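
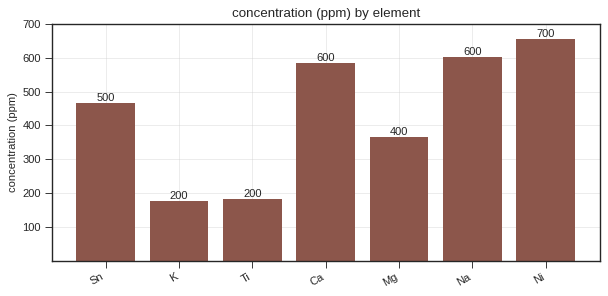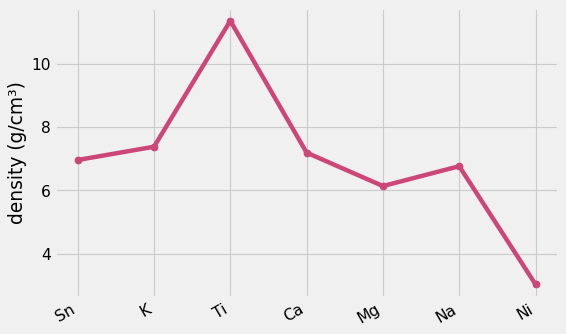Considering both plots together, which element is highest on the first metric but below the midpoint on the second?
Ni

Chart 2 median density (g/cm³) ≈ 6; below-median elements: Mg, Na, Ni. Among those, Ni has the highest concentration (ppm) (≈ 700).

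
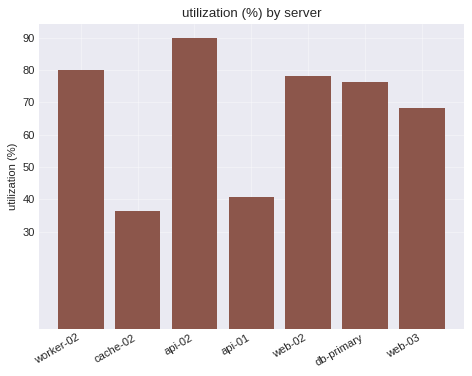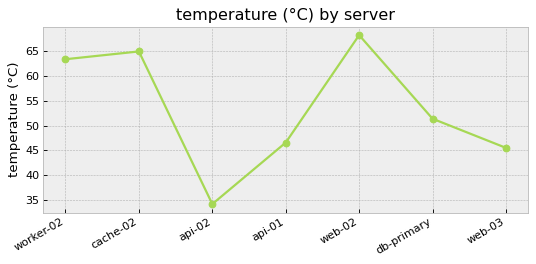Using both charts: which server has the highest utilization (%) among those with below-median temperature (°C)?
api-02

Chart 2 median temperature (°C) ≈ 50; below-median servers: api-02, api-01, web-03. Among those, api-02 has the highest utilization (%) (≈ 90).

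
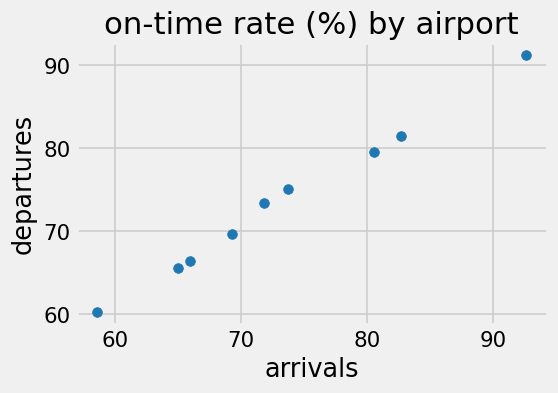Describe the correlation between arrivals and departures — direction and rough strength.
positive, strong

Points are positively correlated; strong (|r| ≈ 1.0).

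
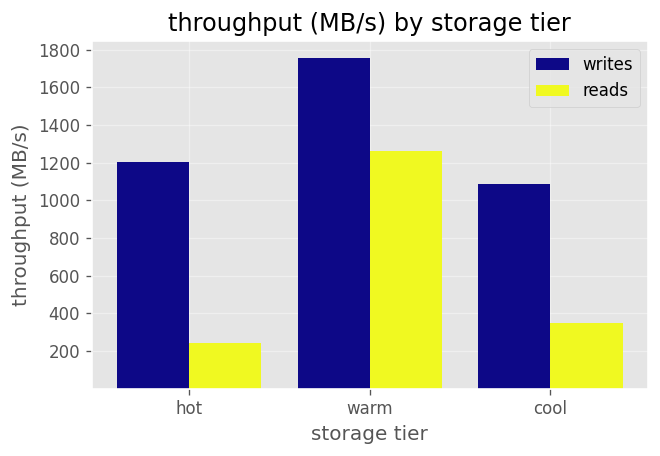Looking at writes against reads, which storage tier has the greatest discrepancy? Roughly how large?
hot, ≈ 1000 MB/s

hot: writes ≈ 1200, reads ≈ 200 → gap ≈ 1000. Next-largest (cool) is only ≈ 600.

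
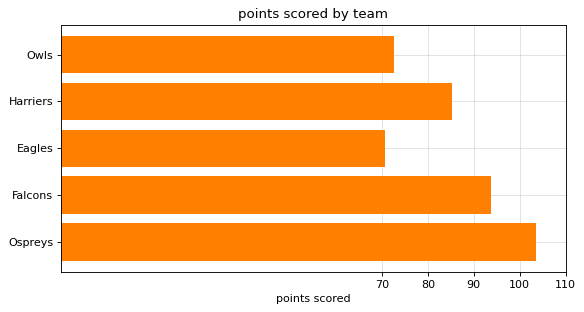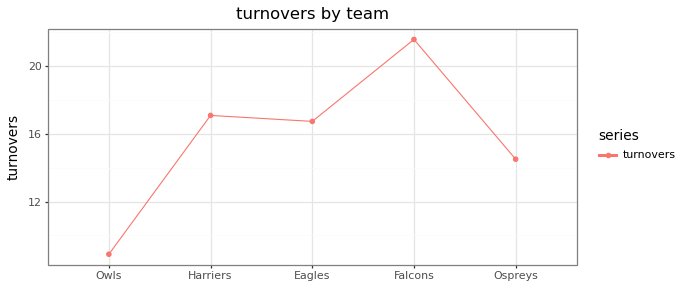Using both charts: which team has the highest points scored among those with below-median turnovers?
Ospreys

Chart 2 median turnovers ≈ 16; below-median teams: Owls, Ospreys. Among those, Ospreys has the highest points scored (≈ 100).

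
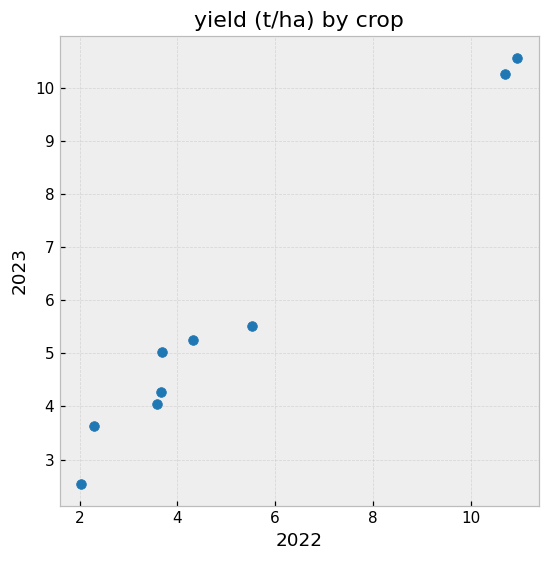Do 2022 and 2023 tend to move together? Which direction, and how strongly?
Points are positively correlated; strong (|r| ≈ 1.0).

positive, strong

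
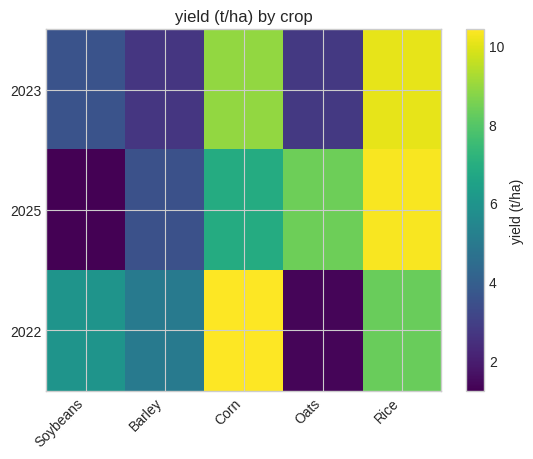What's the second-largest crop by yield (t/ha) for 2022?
Top 3 for 2022: Corn ≈ 10, Rice ≈ 8, Soybeans ≈ 6.

Rice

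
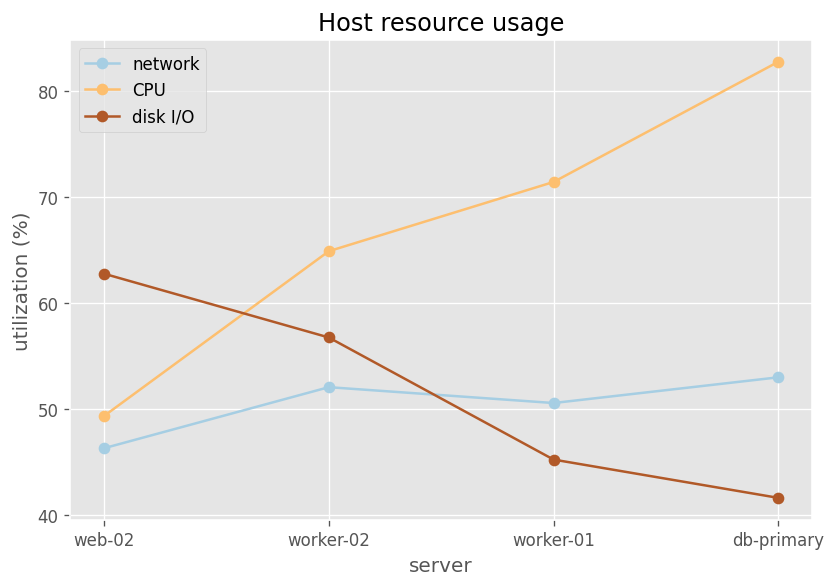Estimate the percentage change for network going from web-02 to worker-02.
≈ +11.1%

web-02 ≈ 45, worker-02 ≈ 50; (50 − 45) / 45 ≈ +11.1%.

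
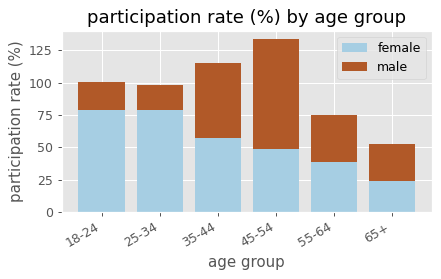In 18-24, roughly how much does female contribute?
≈ 80

female top ≈ 80, bottom ≈ 0; segment ≈ 80.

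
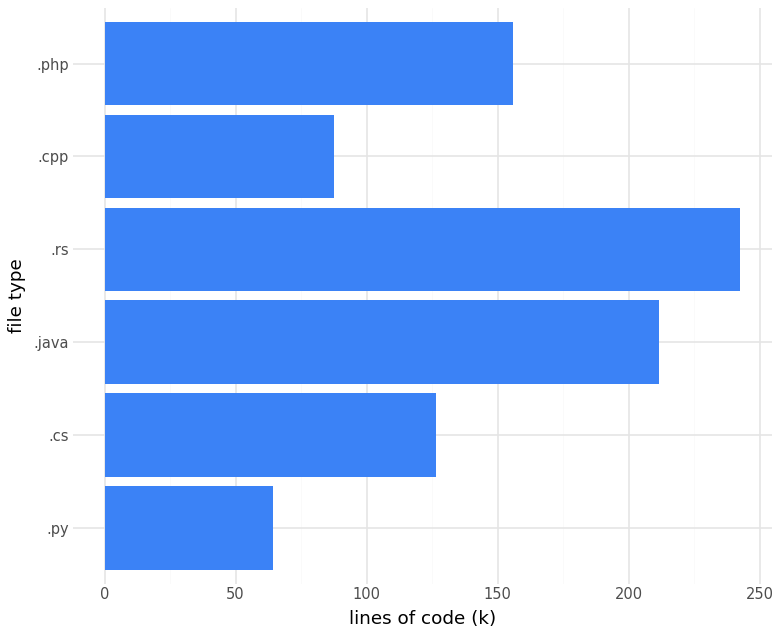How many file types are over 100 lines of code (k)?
4

Above 100: .cs, .java, .rs, .php.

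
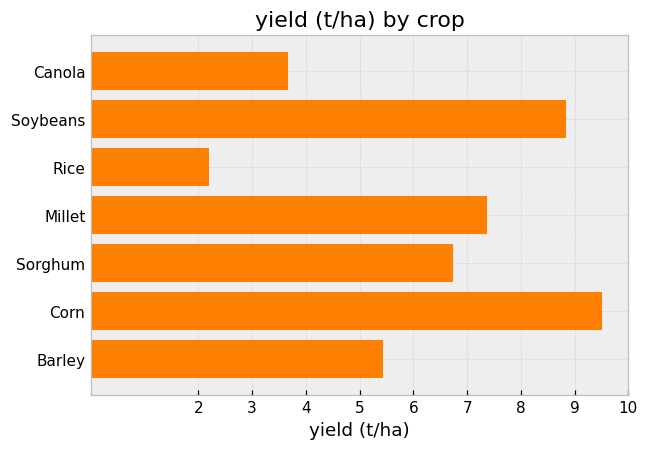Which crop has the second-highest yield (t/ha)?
Soybeans

Top 3: Corn ≈ 10, Soybeans ≈ 9, Millet ≈ 7.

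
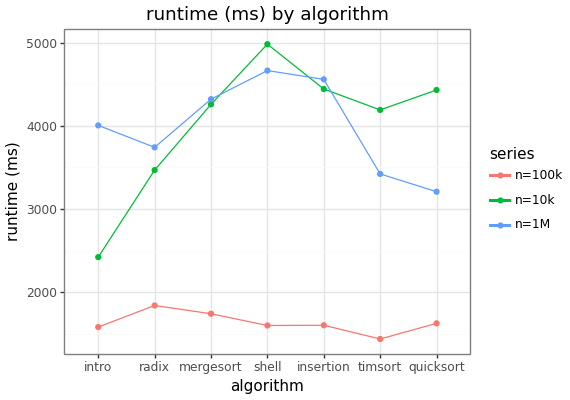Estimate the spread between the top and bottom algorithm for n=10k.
Max shell ≈ 5000, min intro ≈ 2500; range ≈ 2500.

≈ 2500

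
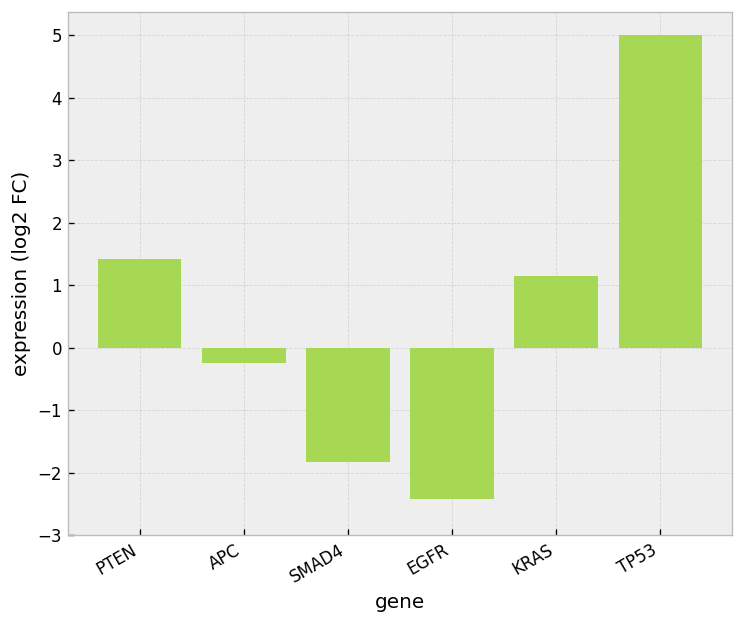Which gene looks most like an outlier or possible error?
TP53

TP53 ≈ 5; the rest sit between ≈ -2 and ≈ 1.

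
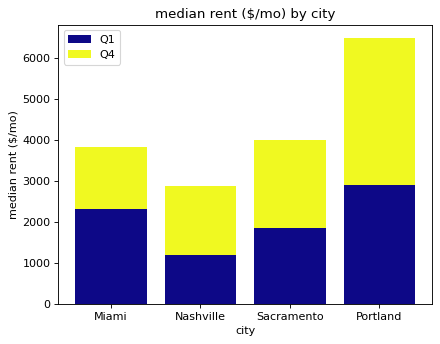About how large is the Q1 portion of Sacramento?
Q1 top ≈ 2000, bottom ≈ 0; segment ≈ 2000.

≈ 2000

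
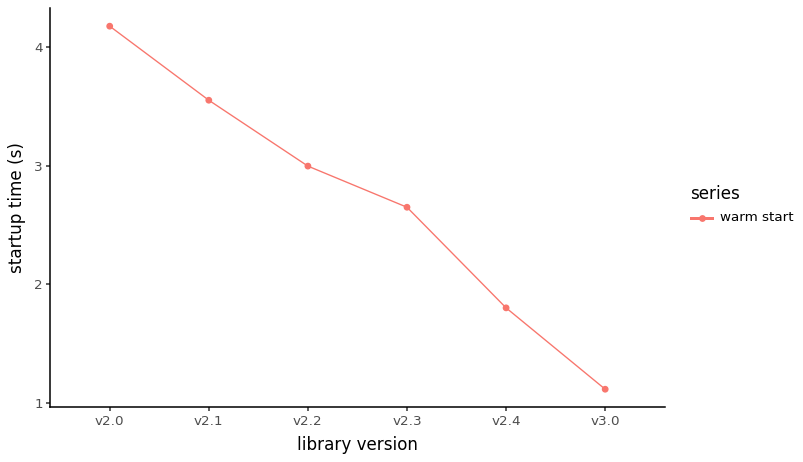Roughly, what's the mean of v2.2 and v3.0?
(3.0 + 1.0) / 2 ≈ 2.

≈ 2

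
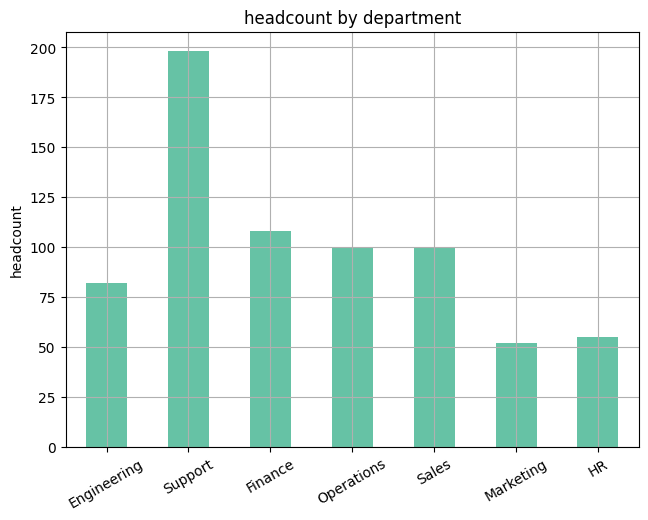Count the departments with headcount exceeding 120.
Above 120: Support.

1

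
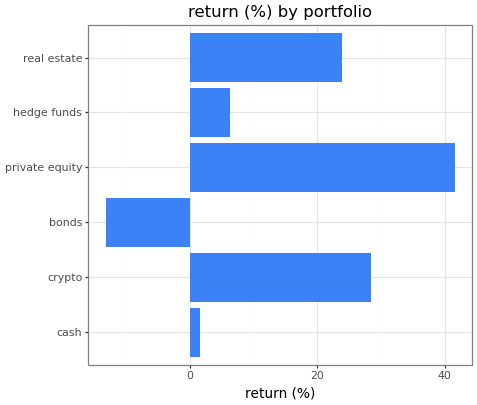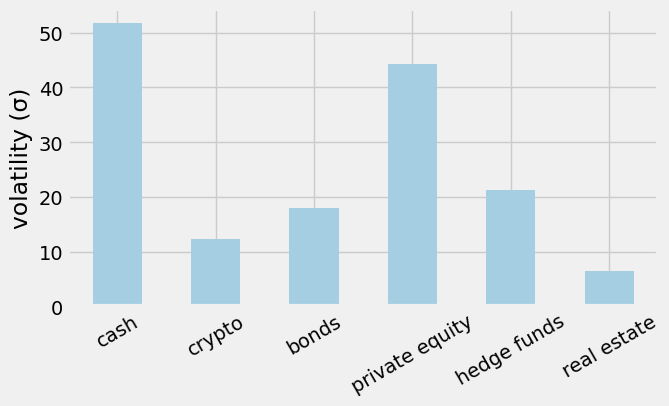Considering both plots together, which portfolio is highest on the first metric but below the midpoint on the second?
crypto

Chart 2 median volatility (σ) ≈ 20; below-median portfolios: crypto, bonds, real estate. Among those, crypto has the highest return (%) (≈ 30).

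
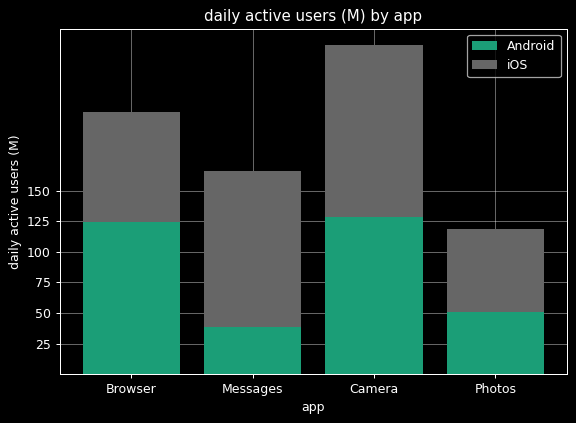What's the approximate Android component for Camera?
≈ 125

Android top ≈ 125, bottom ≈ 0; segment ≈ 125.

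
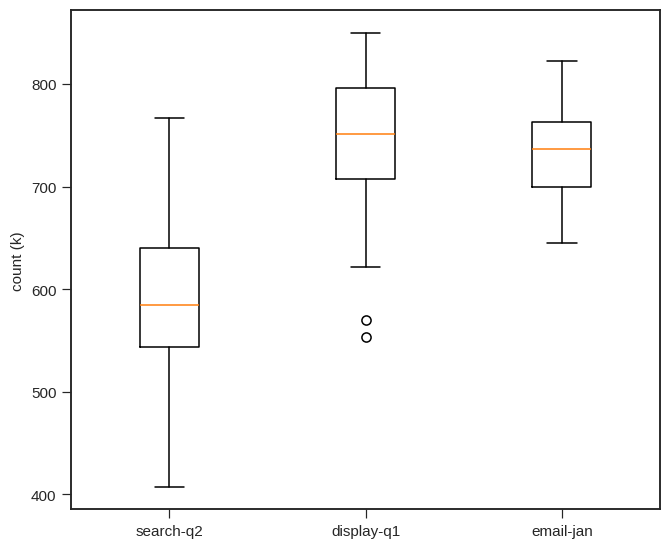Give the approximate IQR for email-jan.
≈ 60

Q3 ≈ 760, Q1 ≈ 700; IQR ≈ 60.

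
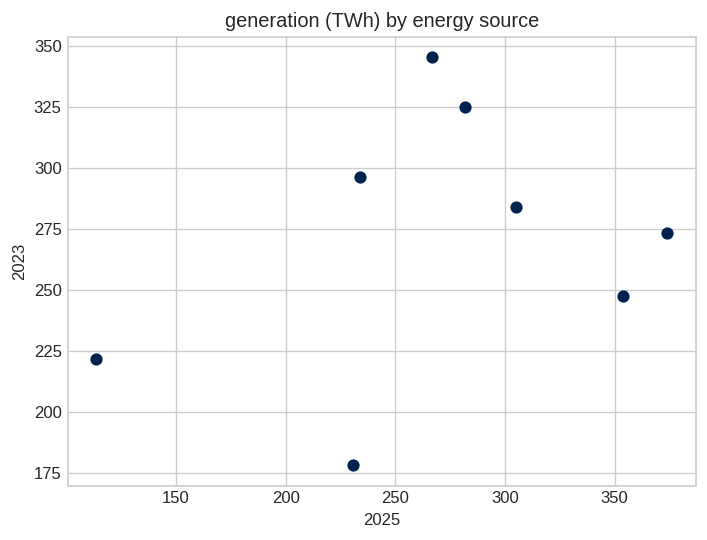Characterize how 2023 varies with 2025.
Points are positively correlated; weak (|r| ≈ 0.3).

positive, weak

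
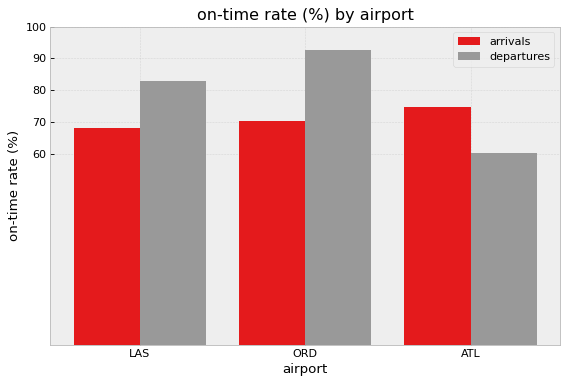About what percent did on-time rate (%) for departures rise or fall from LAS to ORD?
LAS ≈ 80, ORD ≈ 90; (90 − 80) / 80 ≈ +12.5%.

≈ +12.5%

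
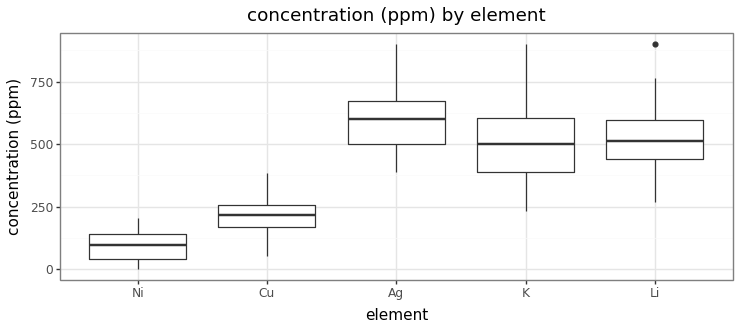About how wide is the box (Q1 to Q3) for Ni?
≈ 100

Q3 ≈ 150, Q1 ≈ 50; IQR ≈ 100.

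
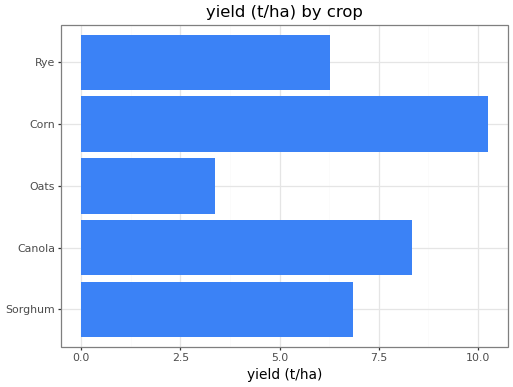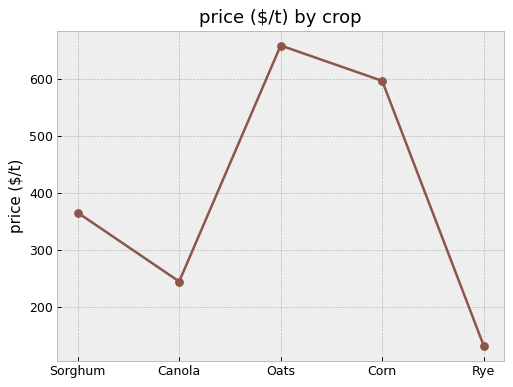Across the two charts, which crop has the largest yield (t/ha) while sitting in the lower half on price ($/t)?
Chart 2 median price ($/t) ≈ 400; below-median crops: Canola, Rye. Among those, Canola has the highest yield (t/ha) (≈ 8).

Canola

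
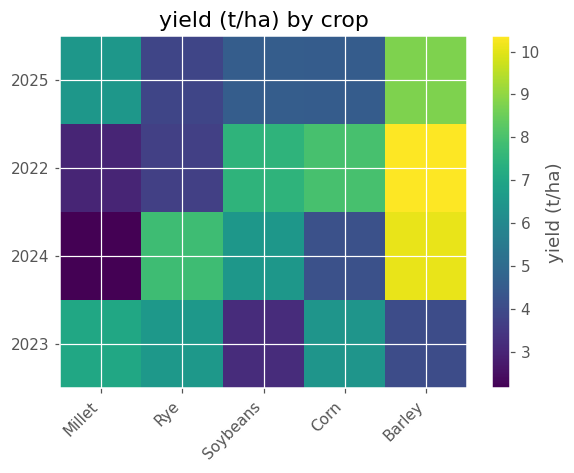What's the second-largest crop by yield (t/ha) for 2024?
Rye

Top 3 for 2024: Barley ≈ 10, Rye ≈ 8, Soybeans ≈ 7.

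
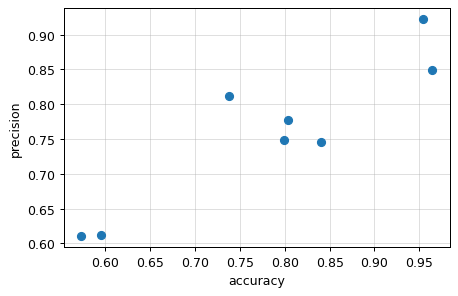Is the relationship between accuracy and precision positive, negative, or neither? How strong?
positive, strong

Points are positively correlated; strong (|r| ≈ 0.9).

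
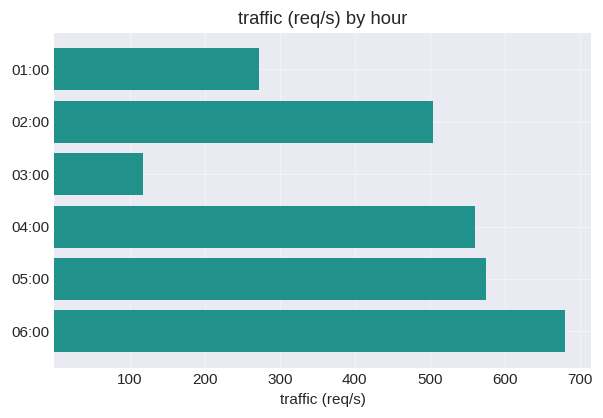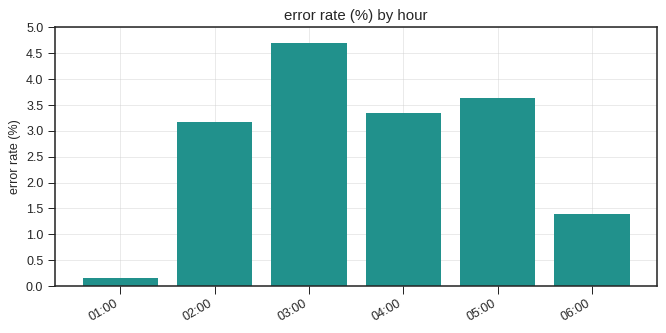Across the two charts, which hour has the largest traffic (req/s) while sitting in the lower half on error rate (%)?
06:00

Chart 2 median error rate (%) ≈ 3.5; below-median hours: 01:00, 02:00, 06:00. Among those, 06:00 has the highest traffic (req/s) (≈ 700).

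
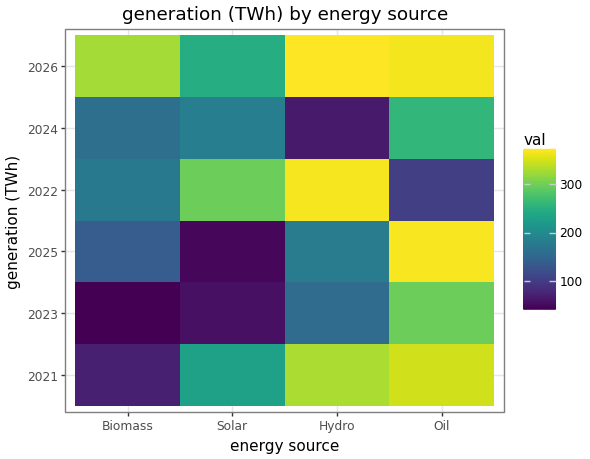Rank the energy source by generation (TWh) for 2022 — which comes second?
Solar

Top 3 for 2022: Hydro ≈ 350, Solar ≈ 300, Biomass ≈ 200.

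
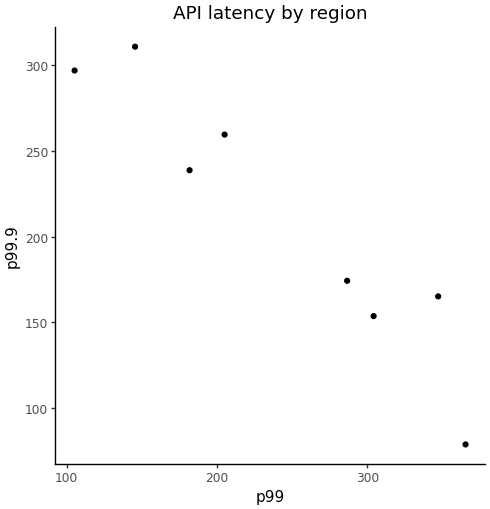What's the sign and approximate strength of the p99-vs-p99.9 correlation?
Points are negatively correlated; strong (|r| ≈ 0.9).

negative, strong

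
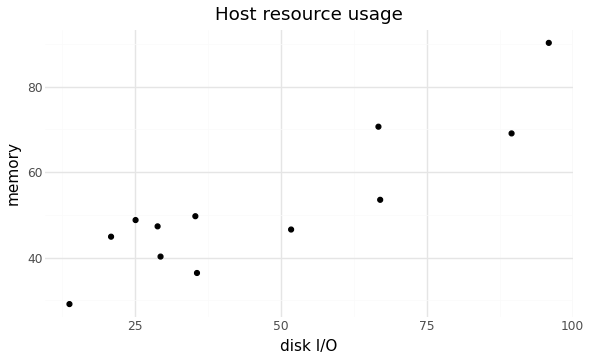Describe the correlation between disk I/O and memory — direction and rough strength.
Points are positively correlated; strong (|r| ≈ 0.9).

positive, strong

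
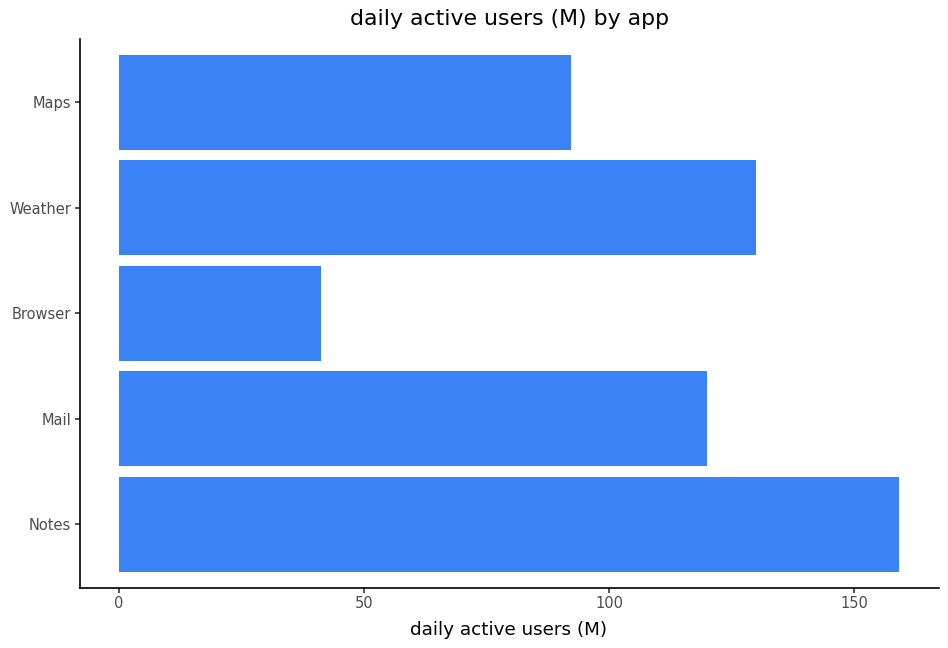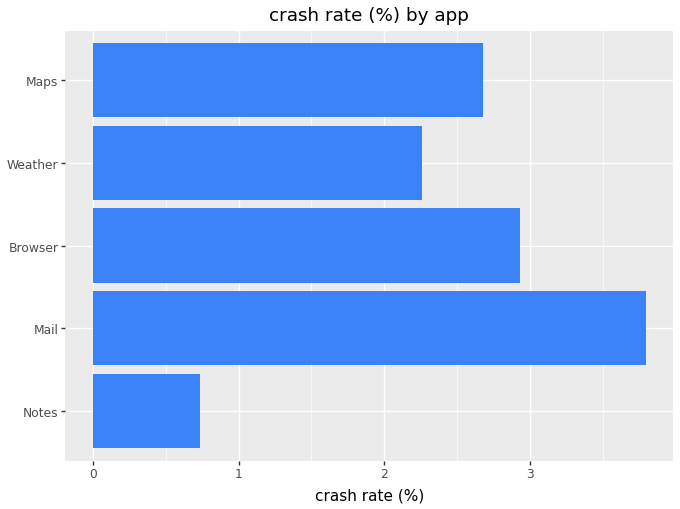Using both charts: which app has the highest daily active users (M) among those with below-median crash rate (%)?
Notes

Chart 2 median crash rate (%) ≈ 2.5; below-median apps: Notes, Weather. Among those, Notes has the highest daily active users (M) (≈ 160).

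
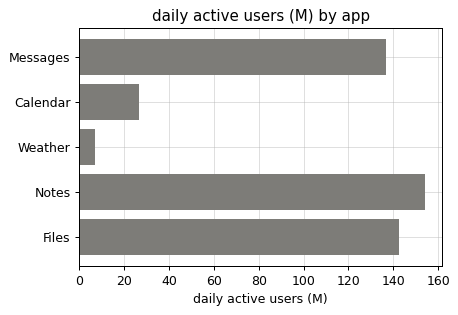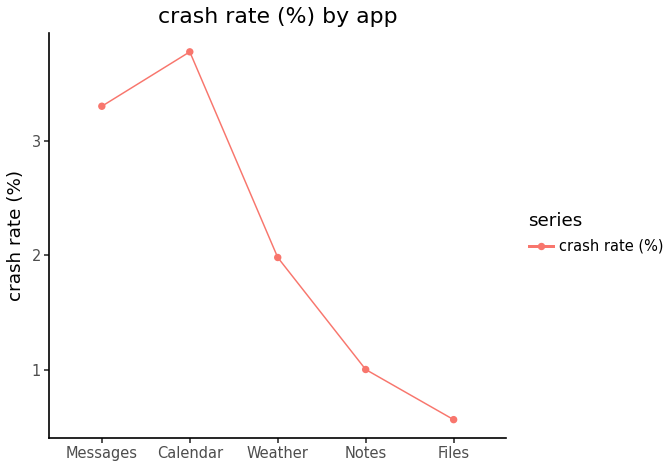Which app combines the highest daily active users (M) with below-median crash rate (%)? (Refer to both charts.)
Chart 2 median crash rate (%) ≈ 2; below-median apps: Notes, Files. Among those, Notes has the highest daily active users (M) (≈ 160).

Notes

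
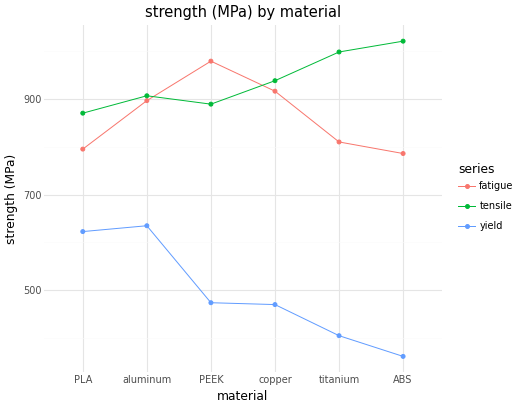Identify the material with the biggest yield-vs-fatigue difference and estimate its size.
PEEK, ≈ 500 MPa

PEEK: yield ≈ 500, fatigue ≈ 1000 → gap ≈ 500. Next-largest (copper) is only ≈ 400.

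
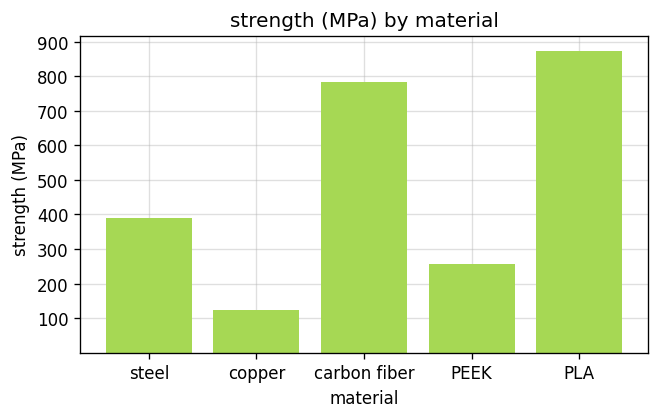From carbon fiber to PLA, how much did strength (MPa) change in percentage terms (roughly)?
≈ +12.5%

carbon fiber ≈ 800, PLA ≈ 900; (900 − 800) / 800 ≈ +12.5%.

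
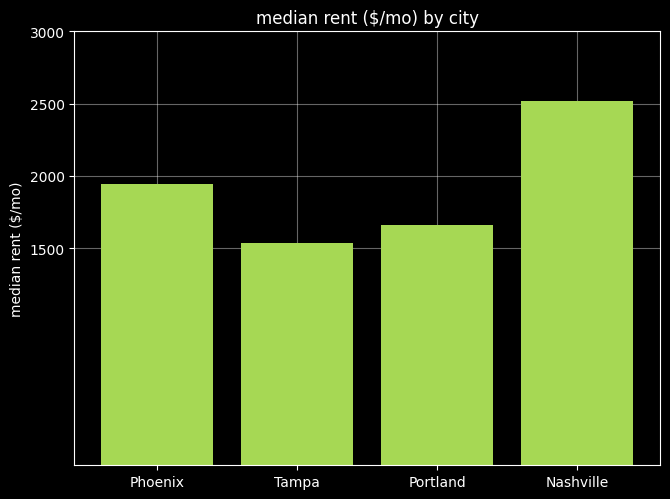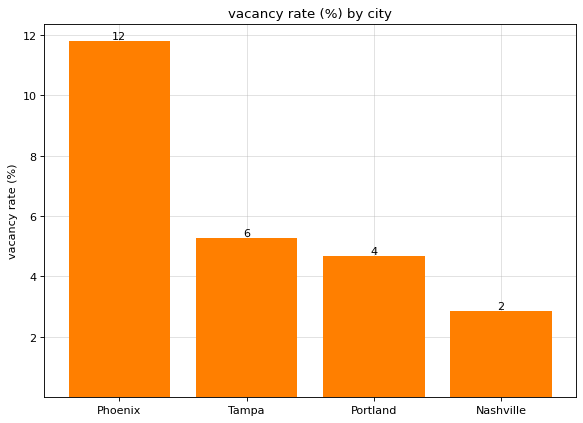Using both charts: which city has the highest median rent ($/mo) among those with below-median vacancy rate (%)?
Nashville

Chart 2 median vacancy rate (%) ≈ 4; below-median cities: Portland, Nashville. Among those, Nashville has the highest median rent ($/mo) (≈ 2500).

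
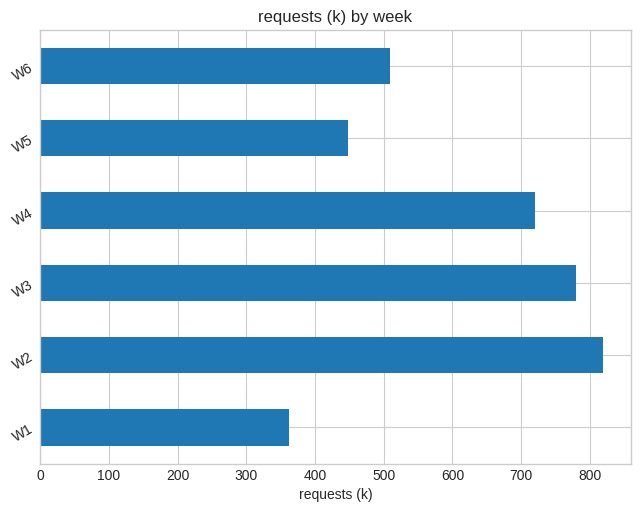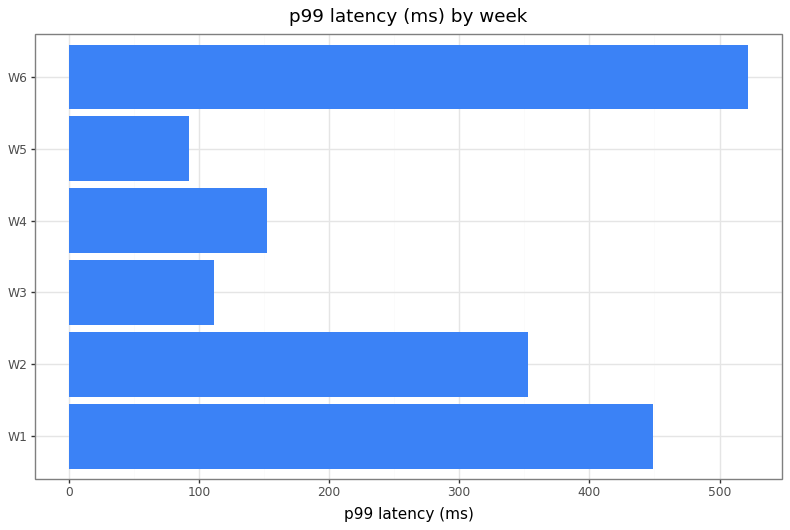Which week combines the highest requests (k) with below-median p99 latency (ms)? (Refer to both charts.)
Chart 2 median p99 latency (ms) ≈ 250; below-median weeks: W3, W4, W5. Among those, W3 has the highest requests (k) (≈ 800).

W3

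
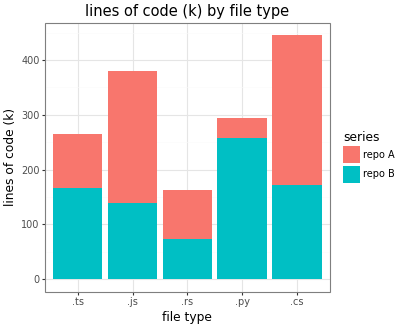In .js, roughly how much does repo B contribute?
repo B top ≈ 150, bottom ≈ 0; segment ≈ 150.

≈ 150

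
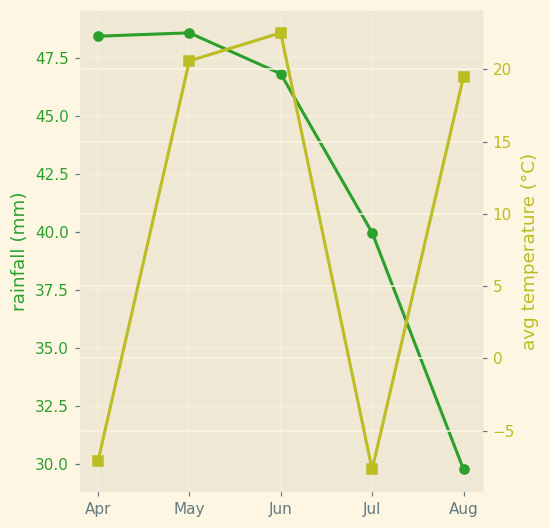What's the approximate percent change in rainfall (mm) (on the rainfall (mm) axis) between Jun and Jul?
Jun ≈ 46, Jul ≈ 40; (40 − 46) / 46 ≈ -13%.

≈ -13%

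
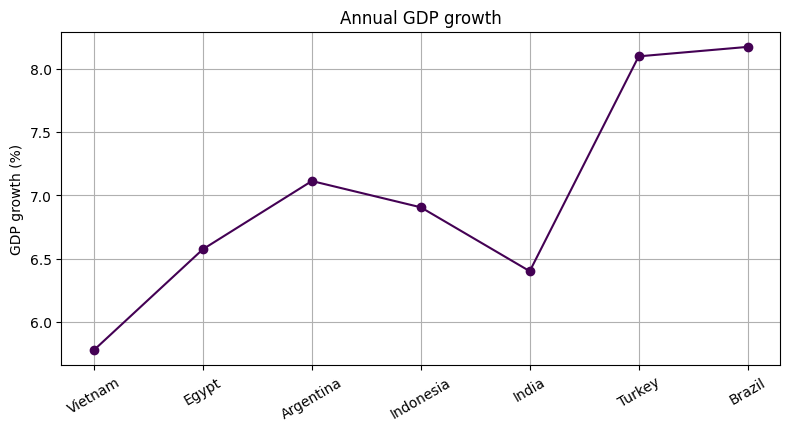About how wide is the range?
Max Brazil ≈ 8.2, min Vietnam ≈ 5.8; range ≈ 2.4.

≈ 2.4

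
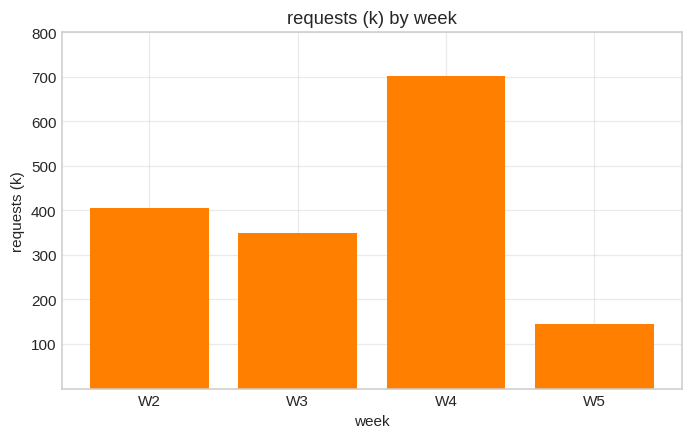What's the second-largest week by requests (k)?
Top 3: W4 ≈ 700, W2 ≈ 400, W3 ≈ 300.

W2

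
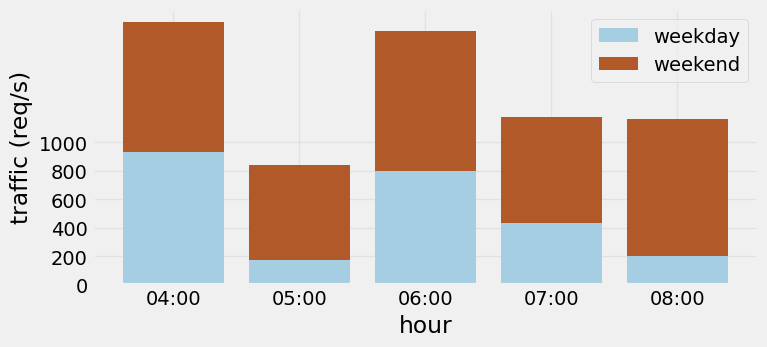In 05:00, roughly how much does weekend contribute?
weekend top ≈ 800, bottom ≈ 200; segment ≈ 600.

≈ 600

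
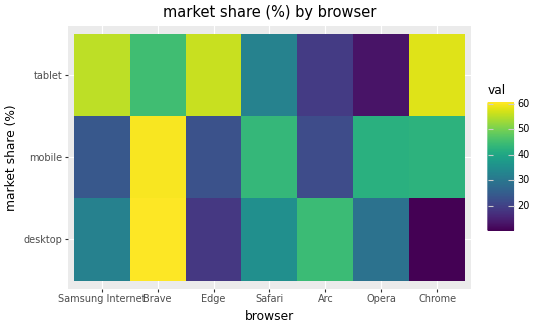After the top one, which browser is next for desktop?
Arc

Top 3 for desktop: Brave ≈ 60, Arc ≈ 45, Safari ≈ 35.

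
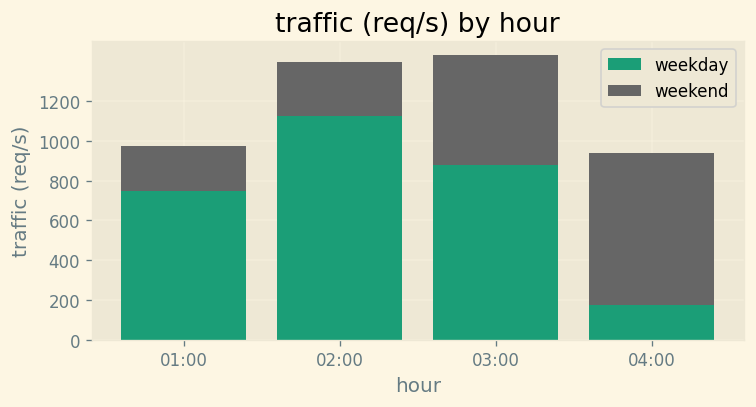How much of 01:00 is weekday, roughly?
weekday top ≈ 800, bottom ≈ 0; segment ≈ 800.

≈ 800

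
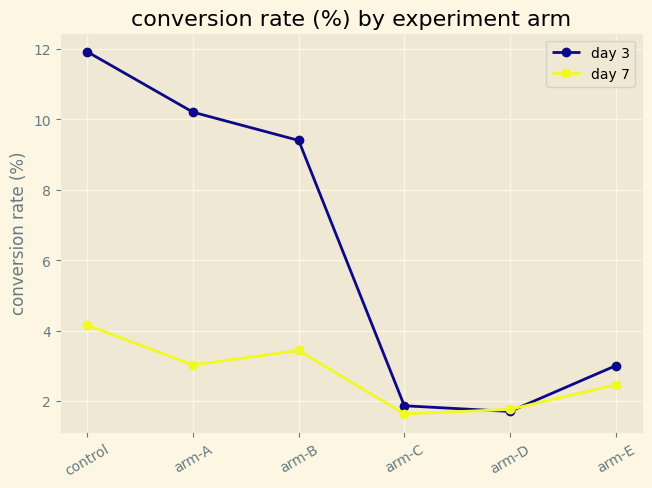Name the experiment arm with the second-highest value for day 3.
arm-A

Top 3 for day 3: control ≈ 12, arm-A ≈ 10, arm-B ≈ 9.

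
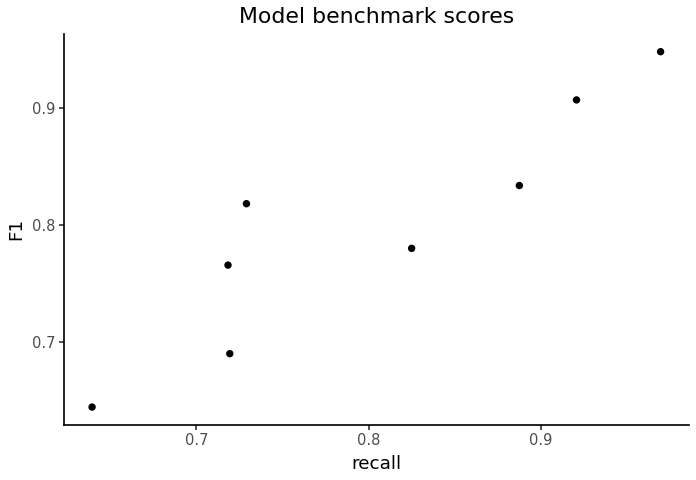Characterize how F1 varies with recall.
Points are positively correlated; strong (|r| ≈ 0.9).

positive, strong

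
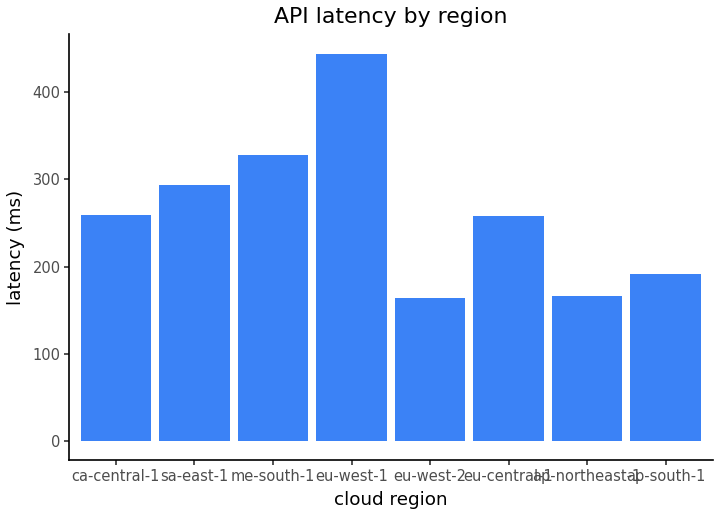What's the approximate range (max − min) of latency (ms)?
Max eu-west-1 ≈ 450, min eu-west-2 ≈ 150; range ≈ 300.

≈ 300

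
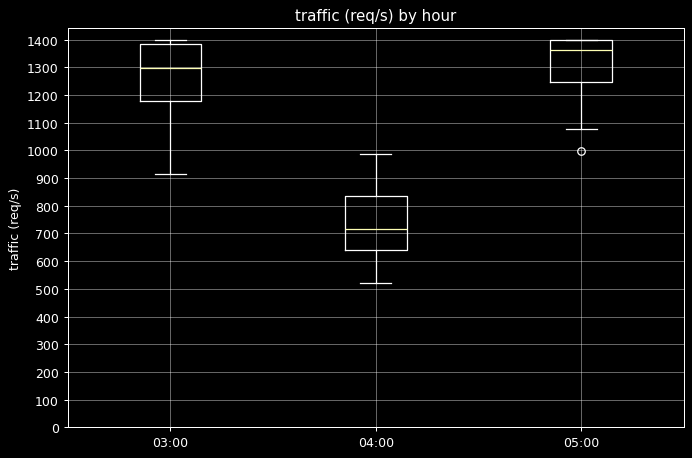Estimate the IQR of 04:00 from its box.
Q3 ≈ 800, Q1 ≈ 600; IQR ≈ 200.

≈ 200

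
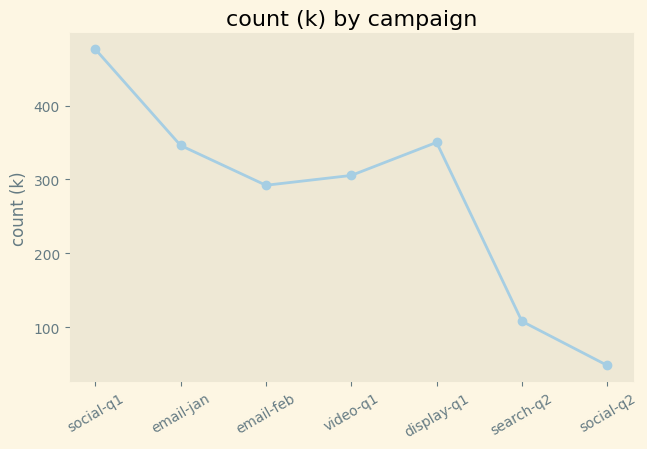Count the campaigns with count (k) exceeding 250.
Above 250: social-q1, email-jan, email-feb, video-q1, display-q1.

5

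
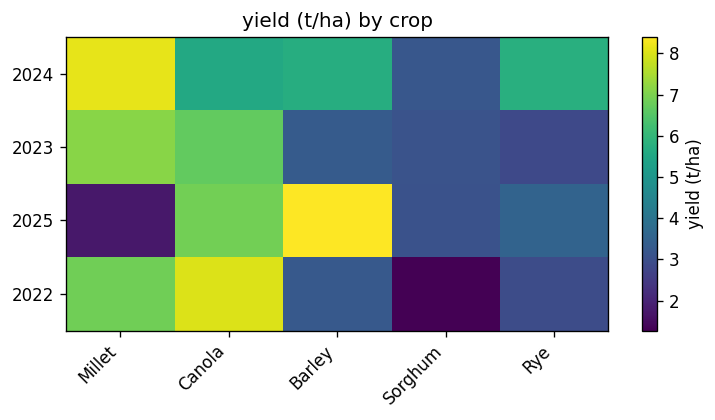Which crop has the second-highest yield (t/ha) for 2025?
Canola

Top 3 for 2025: Barley ≈ 8, Canola ≈ 7, Rye ≈ 4.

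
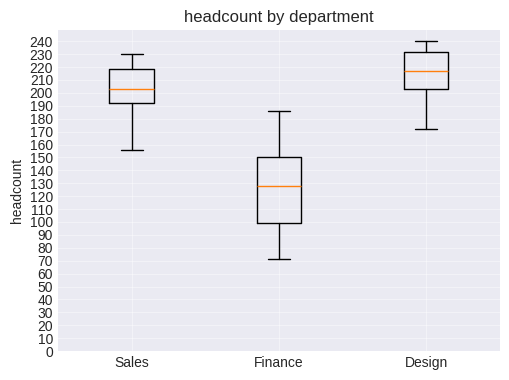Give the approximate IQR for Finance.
≈ 50

Q3 ≈ 150, Q1 ≈ 100; IQR ≈ 50.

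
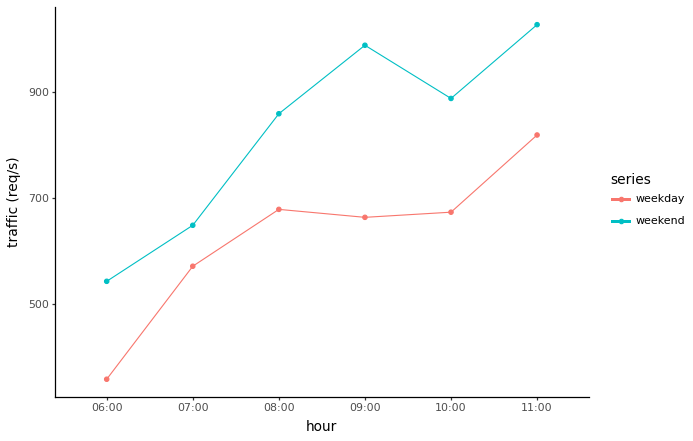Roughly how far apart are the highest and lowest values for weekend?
≈ 500

Max 11:00 ≈ 1000, min 06:00 ≈ 500; range ≈ 500.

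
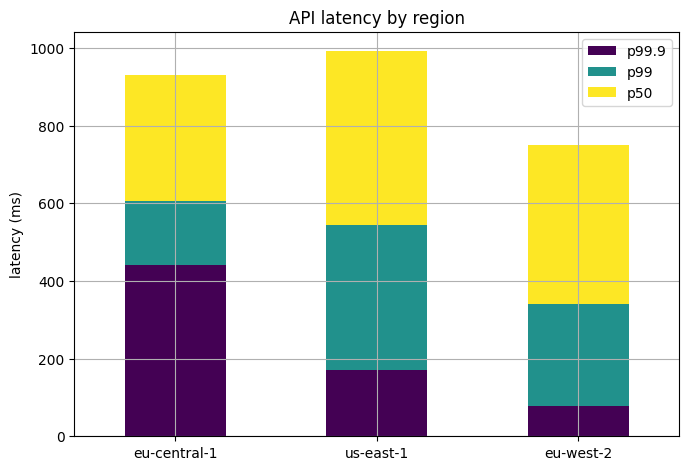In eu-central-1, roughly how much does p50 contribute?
p50 top ≈ 900, bottom ≈ 600; segment ≈ 300.

≈ 300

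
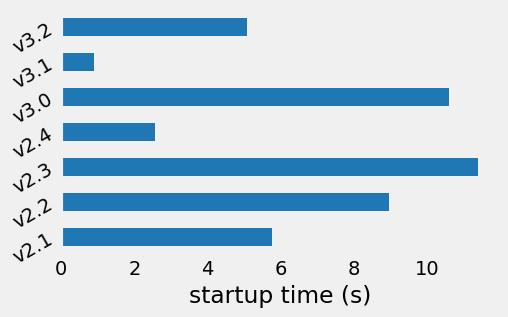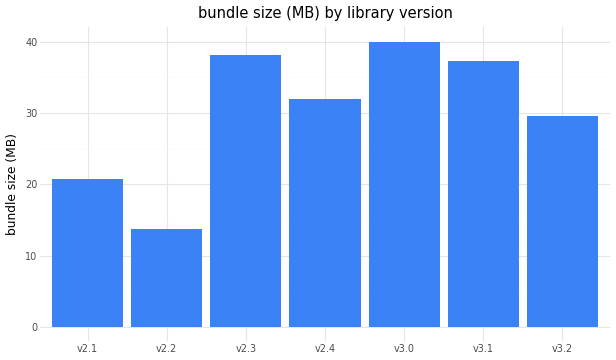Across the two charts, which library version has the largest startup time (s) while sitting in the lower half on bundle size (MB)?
Chart 2 median bundle size (MB) ≈ 30; below-median library versions: v2.1, v2.2, v3.2. Among those, v2.2 has the highest startup time (s) (≈ 8).

v2.2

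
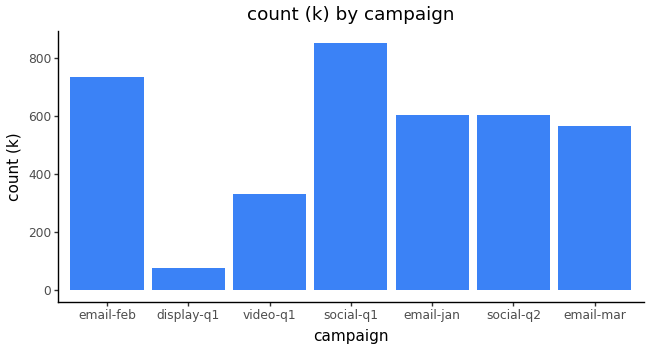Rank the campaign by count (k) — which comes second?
Top 3: social-q1 ≈ 800, email-feb ≈ 700, email-jan ≈ 600.

email-feb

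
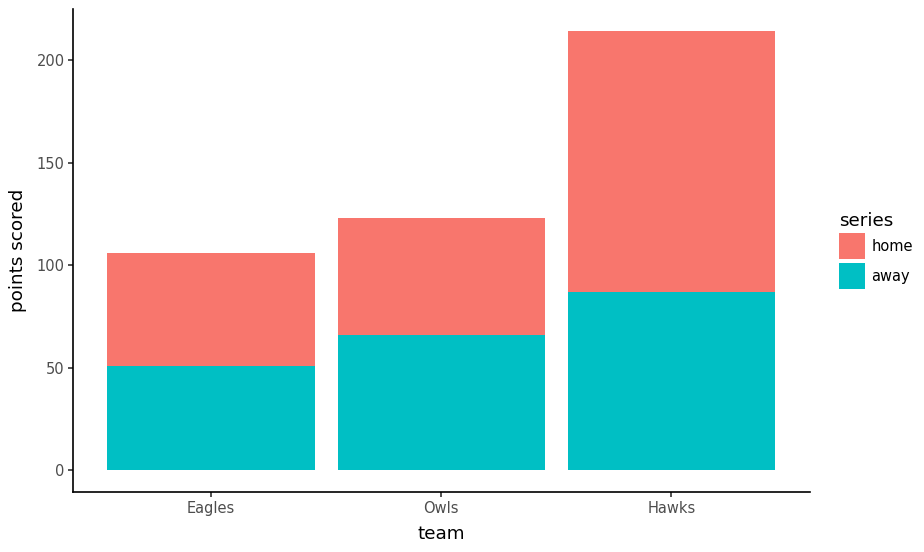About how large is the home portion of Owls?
≈ 60

home top ≈ 120, bottom ≈ 60; segment ≈ 60.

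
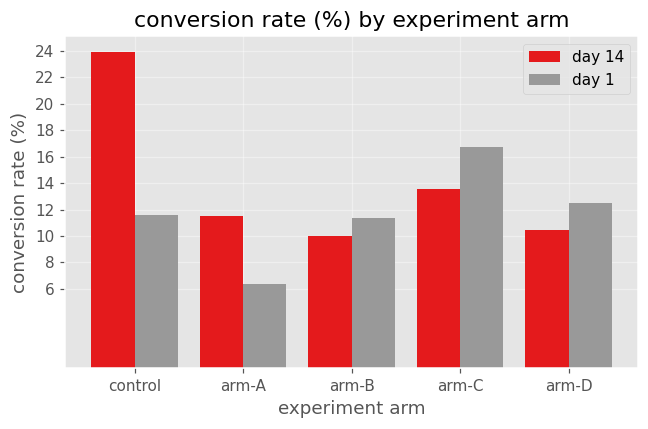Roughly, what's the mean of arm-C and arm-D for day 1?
≈ 14

(16 + 12) / 2 ≈ 14.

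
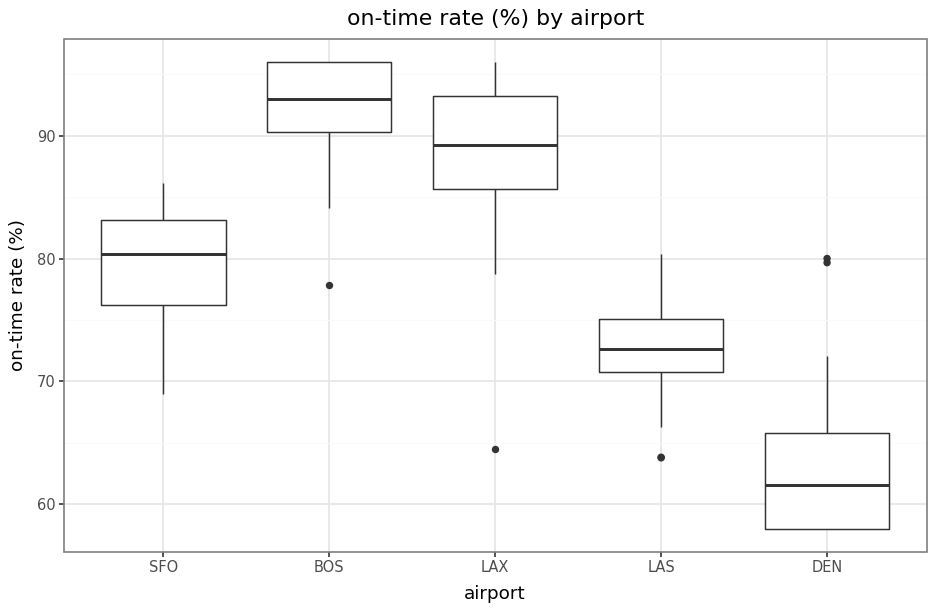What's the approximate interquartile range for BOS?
Q3 ≈ 95, Q1 ≈ 90; IQR ≈ 5.

≈ 5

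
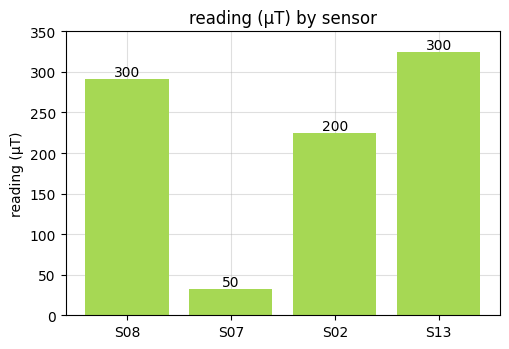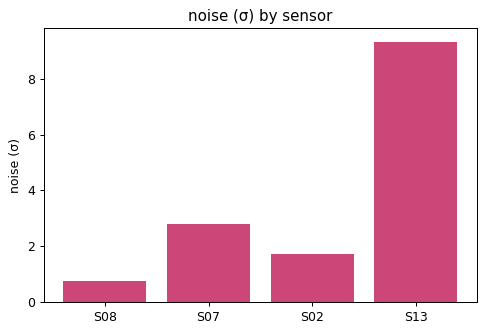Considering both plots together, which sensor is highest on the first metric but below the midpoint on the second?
S08

Chart 2 median noise (σ) ≈ 2; below-median sensors: S08, S02. Among those, S08 has the highest reading (µT) (≈ 300).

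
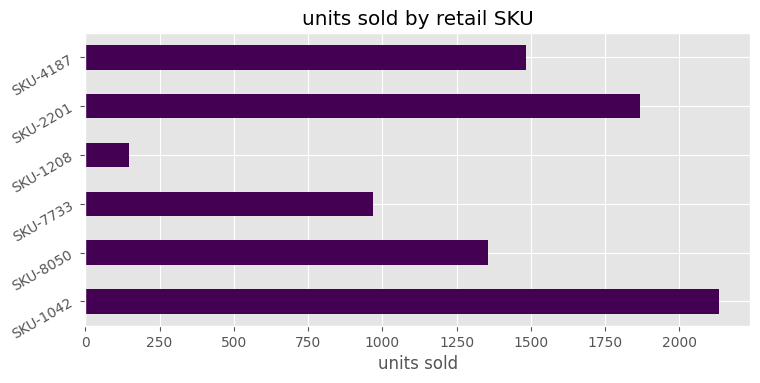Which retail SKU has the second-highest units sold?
SKU-2201

Top 3: SKU-1042 ≈ 2200, SKU-2201 ≈ 1800, SKU-4187 ≈ 1400.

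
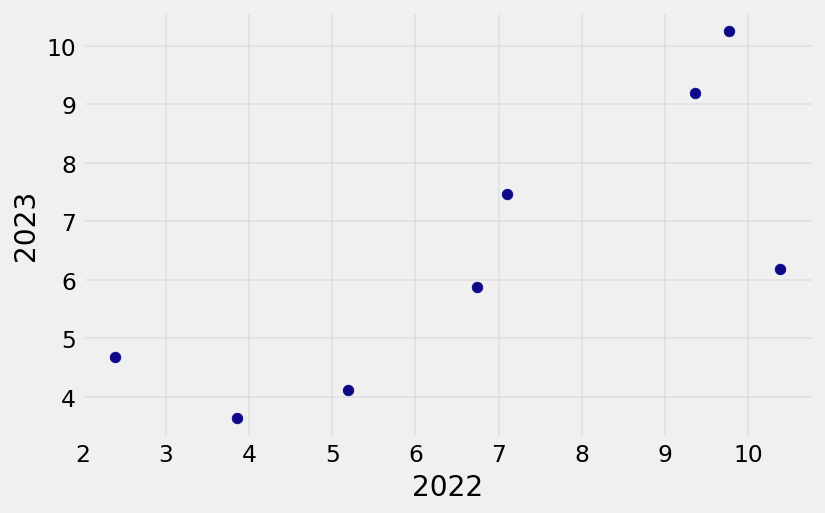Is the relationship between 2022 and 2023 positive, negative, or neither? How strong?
positive, strong

Points are positively correlated; strong (|r| ≈ 0.8).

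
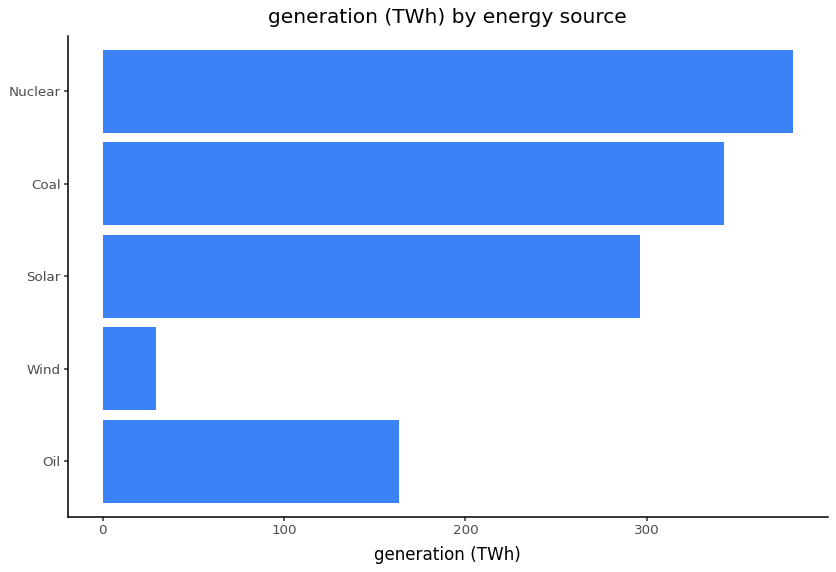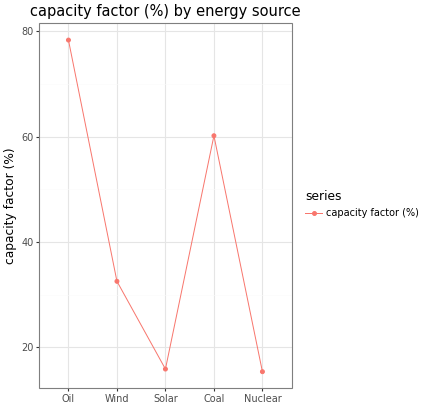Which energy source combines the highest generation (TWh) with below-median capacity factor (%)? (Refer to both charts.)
Nuclear

Chart 2 median capacity factor (%) ≈ 30; below-median energy sources: Solar, Nuclear. Among those, Nuclear has the highest generation (TWh) (≈ 400).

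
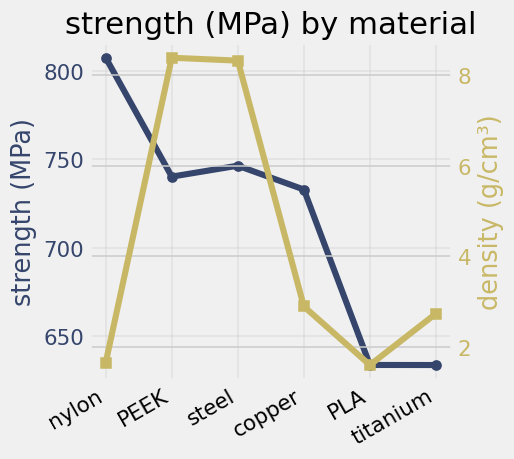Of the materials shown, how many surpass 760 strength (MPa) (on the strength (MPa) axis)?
1

Above 760: nylon.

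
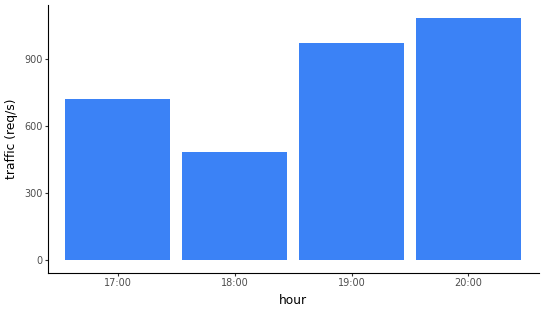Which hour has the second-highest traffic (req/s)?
19:00

Top 3: 20:00 ≈ 1100, 19:00 ≈ 1000, 17:00 ≈ 700.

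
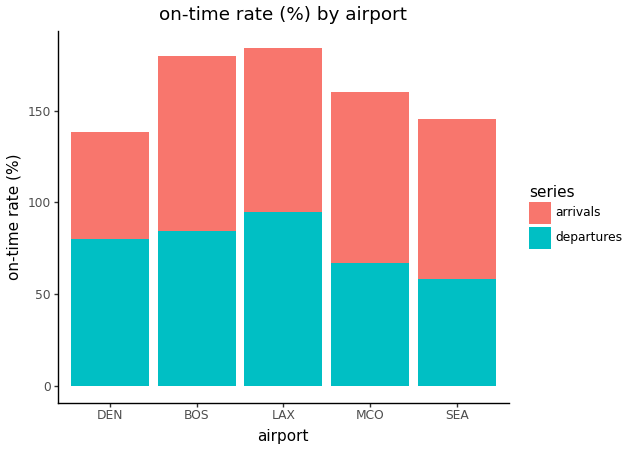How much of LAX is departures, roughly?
departures top ≈ 100, bottom ≈ 0; segment ≈ 100.

≈ 100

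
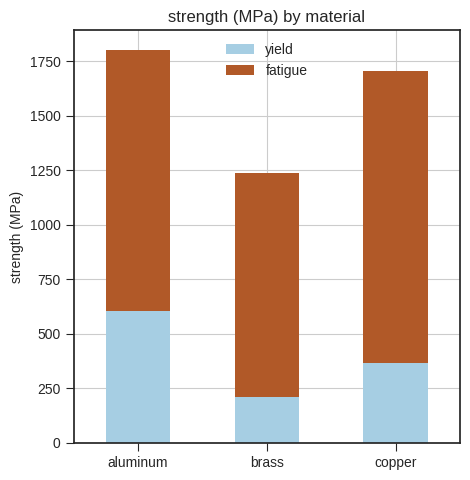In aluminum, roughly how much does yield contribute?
yield top ≈ 600, bottom ≈ 0; segment ≈ 600.

≈ 600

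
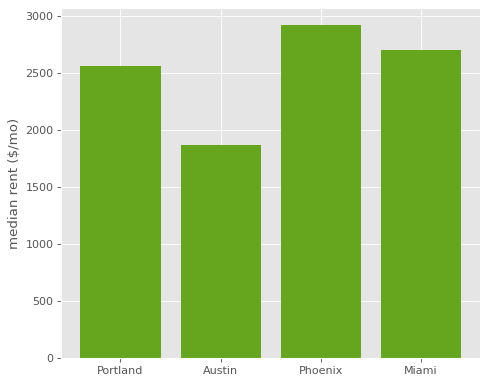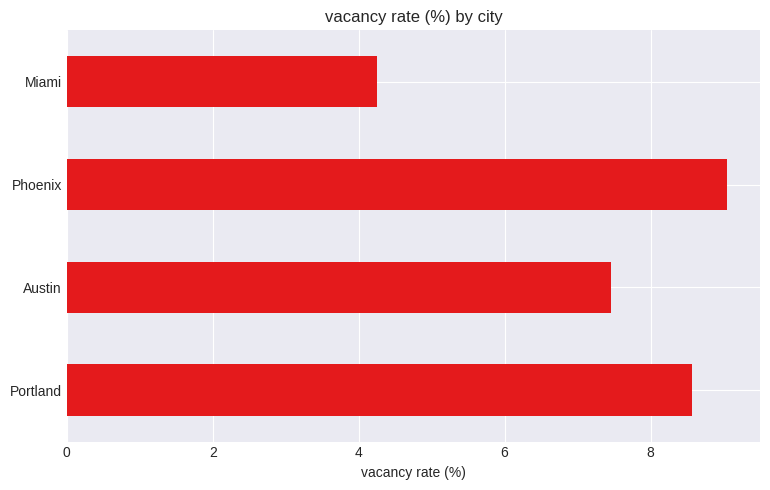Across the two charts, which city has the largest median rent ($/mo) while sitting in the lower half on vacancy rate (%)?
Miami

Chart 2 median vacancy rate (%) ≈ 8; below-median cities: Austin, Miami. Among those, Miami has the highest median rent ($/mo) (≈ 2500).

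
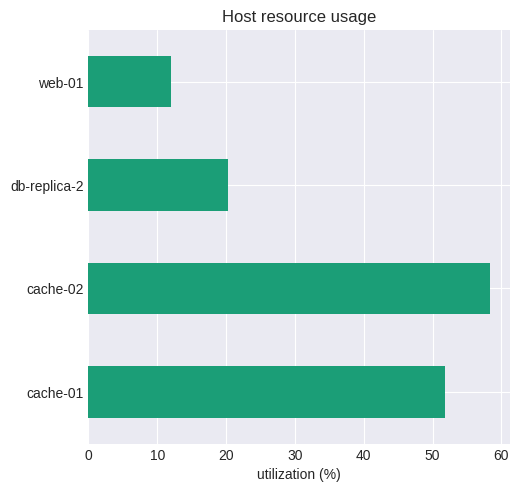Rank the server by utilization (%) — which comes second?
Top 3: cache-02 ≈ 60, cache-01 ≈ 50, db-replica-2 ≈ 20.

cache-01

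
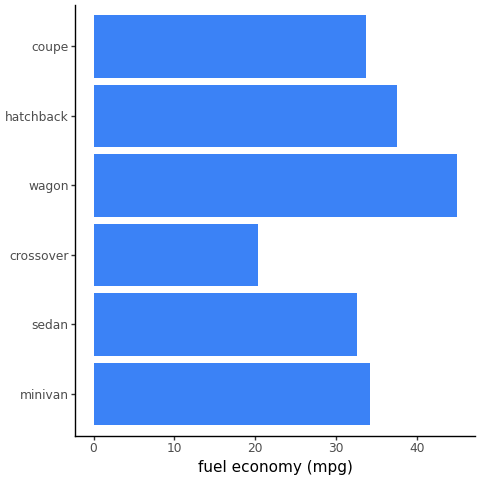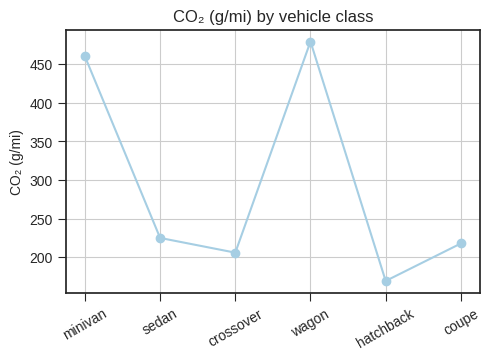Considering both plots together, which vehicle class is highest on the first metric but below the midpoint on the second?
Chart 2 median CO₂ (g/mi) ≈ 200; below-median vehicle classes: crossover, hatchback, coupe. Among those, hatchback has the highest fuel economy (mpg) (≈ 40).

hatchback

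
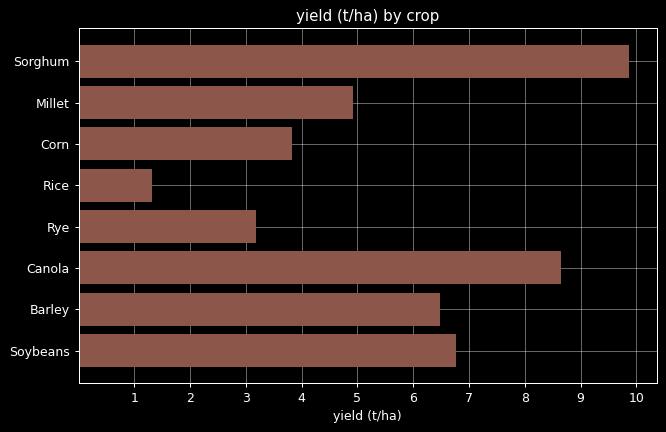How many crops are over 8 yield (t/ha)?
2

Above 8: Sorghum, Canola.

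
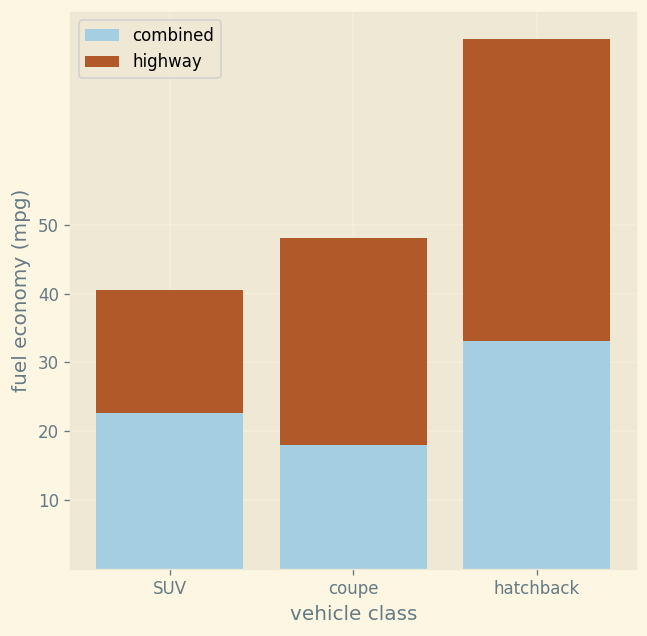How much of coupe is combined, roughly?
≈ 20

combined top ≈ 20, bottom ≈ 0; segment ≈ 20.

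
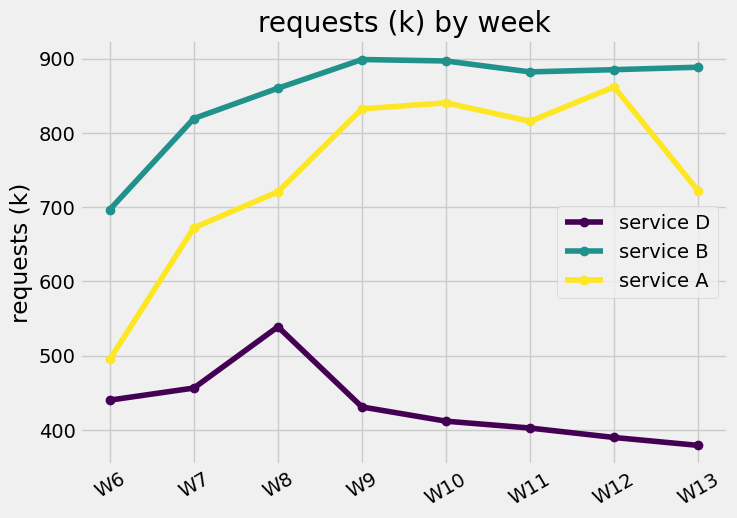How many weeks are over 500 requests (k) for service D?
1

Above 500: W8.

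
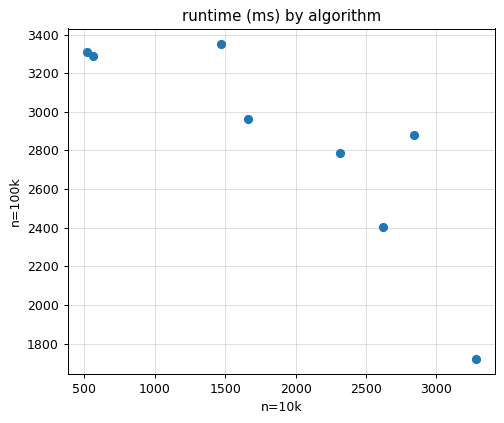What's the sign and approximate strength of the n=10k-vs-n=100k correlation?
Points are negatively correlated; strong (|r| ≈ 0.8).

negative, strong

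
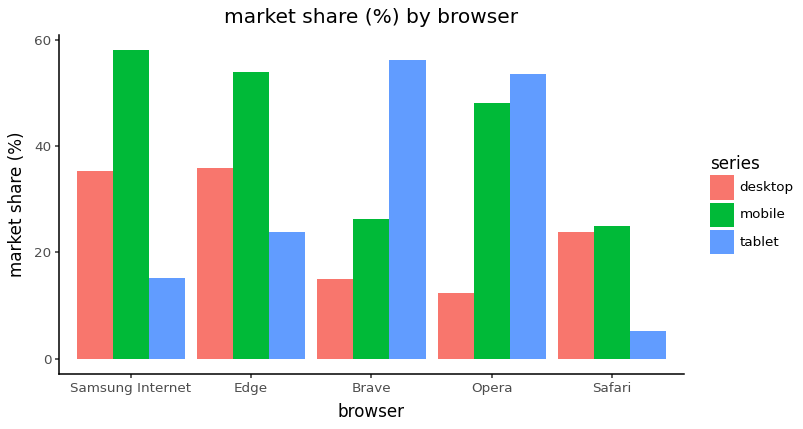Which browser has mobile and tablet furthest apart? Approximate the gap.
Samsung Internet: mobile ≈ 60, tablet ≈ 15 → gap ≈ 45. Next-largest (Brave) is only ≈ 30.

Samsung Internet, ≈ 45 %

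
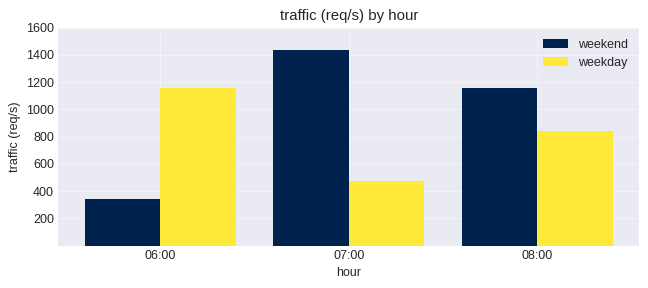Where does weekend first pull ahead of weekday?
06:00: weekend ≈ 400 vs weekday ≈ 1200 (not yet); 07:00: weekend ≈ 1400 vs weekday ≈ 400 (first crossover).

07:00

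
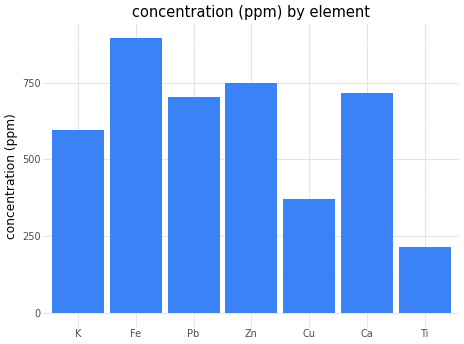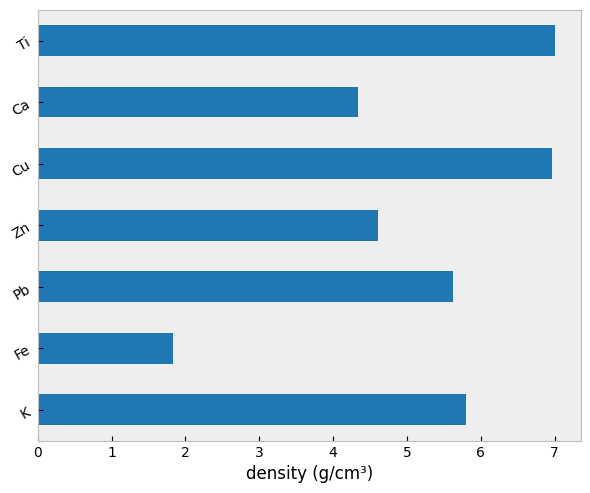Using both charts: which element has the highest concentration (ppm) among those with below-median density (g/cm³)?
Chart 2 median density (g/cm³) ≈ 6; below-median elements: Fe, Zn, Ca. Among those, Fe has the highest concentration (ppm) (≈ 900).

Fe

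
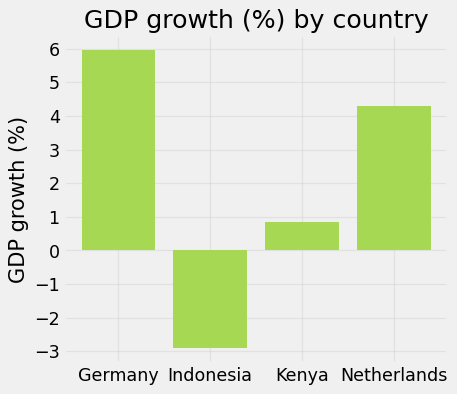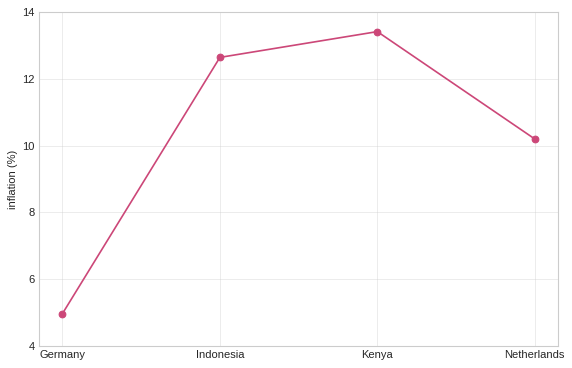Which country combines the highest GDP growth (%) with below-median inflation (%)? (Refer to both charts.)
Germany

Chart 2 median inflation (%) ≈ 12; below-median countries: Germany, Netherlands. Among those, Germany has the highest GDP growth (%) (≈ 6).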